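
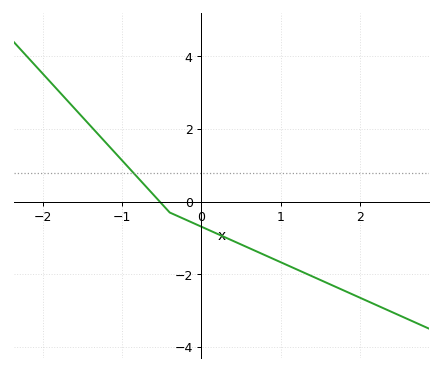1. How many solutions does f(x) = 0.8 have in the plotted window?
1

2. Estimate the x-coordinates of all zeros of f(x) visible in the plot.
-0.5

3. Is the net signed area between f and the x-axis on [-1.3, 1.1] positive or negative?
negative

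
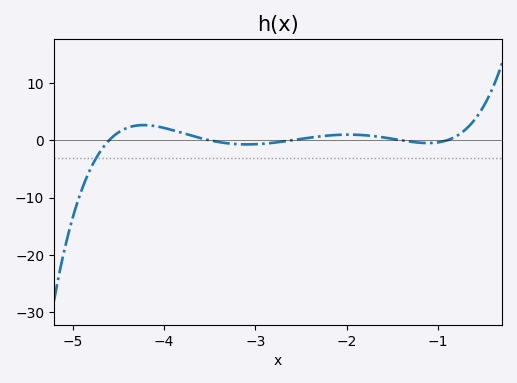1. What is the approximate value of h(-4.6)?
0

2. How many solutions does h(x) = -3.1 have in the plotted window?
1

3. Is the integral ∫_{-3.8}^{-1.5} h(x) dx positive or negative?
positive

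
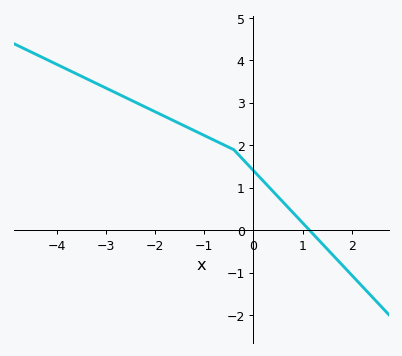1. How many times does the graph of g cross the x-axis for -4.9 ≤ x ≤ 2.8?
1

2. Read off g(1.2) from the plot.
-0.1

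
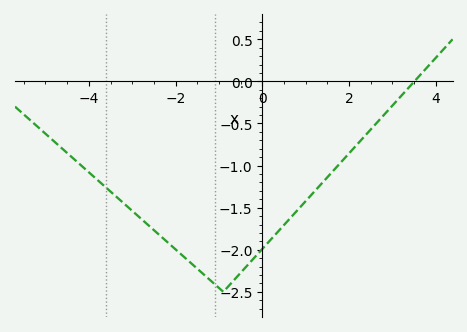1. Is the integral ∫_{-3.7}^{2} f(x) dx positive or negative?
negative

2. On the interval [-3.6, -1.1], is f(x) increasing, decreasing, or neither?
decreasing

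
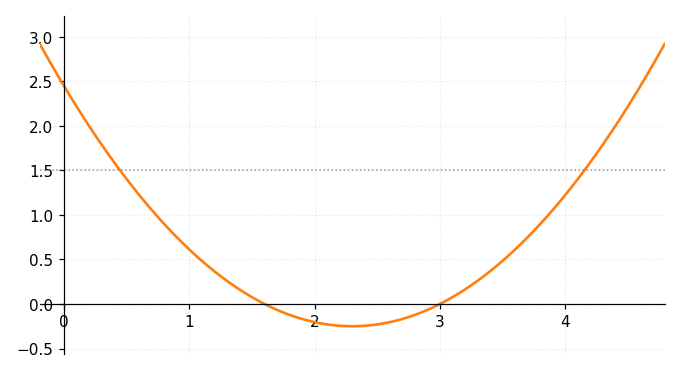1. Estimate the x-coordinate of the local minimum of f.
2.3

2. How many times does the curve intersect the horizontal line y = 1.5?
2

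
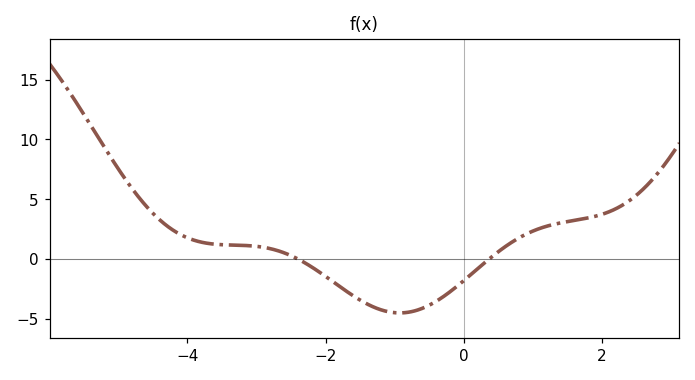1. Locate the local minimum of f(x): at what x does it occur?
-0.925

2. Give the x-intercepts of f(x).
-2.41, 0.372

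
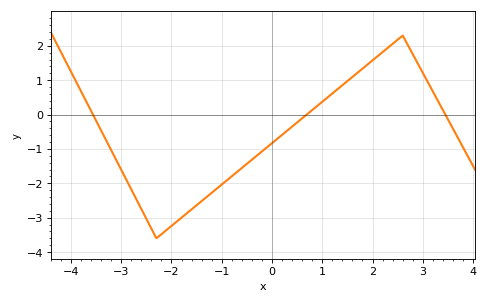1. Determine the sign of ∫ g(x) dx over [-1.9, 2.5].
negative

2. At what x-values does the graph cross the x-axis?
-3.56, 0.69, 3.45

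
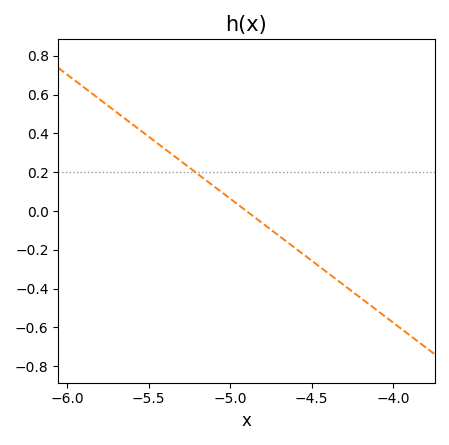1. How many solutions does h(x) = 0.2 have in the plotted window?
1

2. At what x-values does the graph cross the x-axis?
-4.9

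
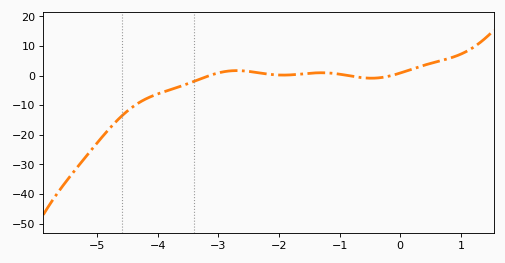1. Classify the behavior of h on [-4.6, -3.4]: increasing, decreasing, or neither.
increasing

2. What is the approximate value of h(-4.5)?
-11.9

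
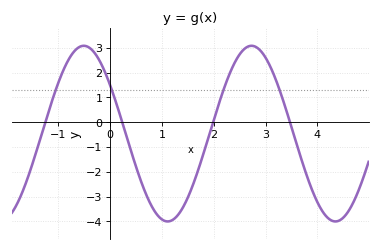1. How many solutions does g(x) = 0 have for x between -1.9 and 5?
4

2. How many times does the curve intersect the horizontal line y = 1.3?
4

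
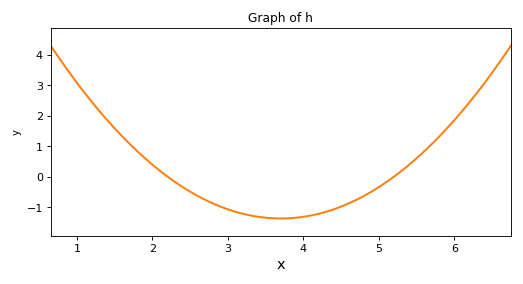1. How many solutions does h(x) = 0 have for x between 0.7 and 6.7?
2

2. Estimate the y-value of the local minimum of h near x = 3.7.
-1.37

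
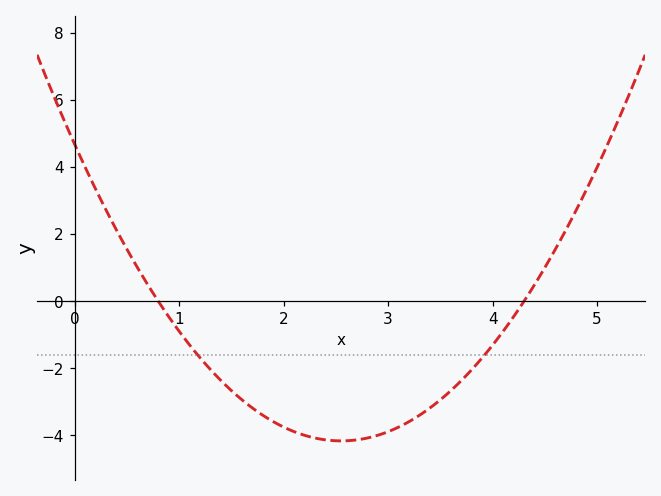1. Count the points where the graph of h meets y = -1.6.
2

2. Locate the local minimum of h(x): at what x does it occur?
2.5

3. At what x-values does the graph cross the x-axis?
0.8, 4.3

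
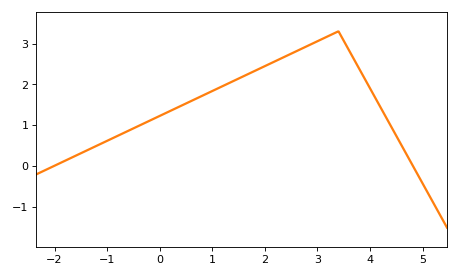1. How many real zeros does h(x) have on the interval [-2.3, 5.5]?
2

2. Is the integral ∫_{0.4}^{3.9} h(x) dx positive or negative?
positive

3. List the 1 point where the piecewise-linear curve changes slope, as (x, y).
(3.4, 3.3)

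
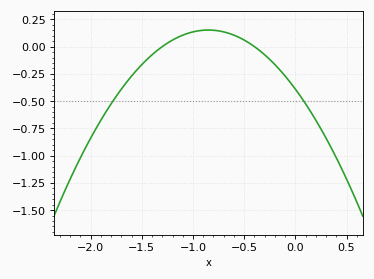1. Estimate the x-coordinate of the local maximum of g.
-0.85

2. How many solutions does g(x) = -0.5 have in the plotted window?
2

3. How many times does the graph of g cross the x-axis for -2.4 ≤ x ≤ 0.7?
2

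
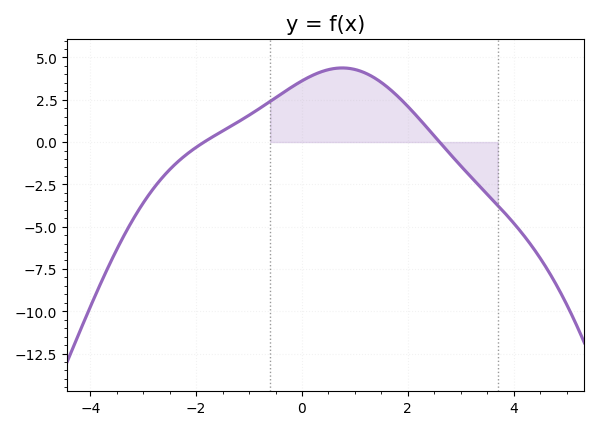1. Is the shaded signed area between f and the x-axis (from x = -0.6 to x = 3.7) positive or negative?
positive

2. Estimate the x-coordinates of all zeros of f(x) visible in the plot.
-1.8, 2.6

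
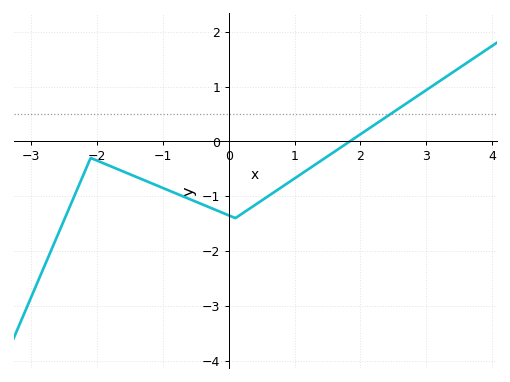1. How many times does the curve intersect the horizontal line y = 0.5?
1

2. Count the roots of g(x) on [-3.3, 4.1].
1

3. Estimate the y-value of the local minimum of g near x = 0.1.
-1.4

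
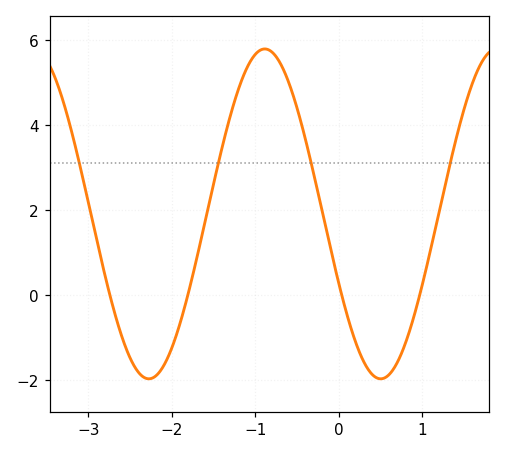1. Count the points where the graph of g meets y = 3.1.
4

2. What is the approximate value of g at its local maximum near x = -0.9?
5.79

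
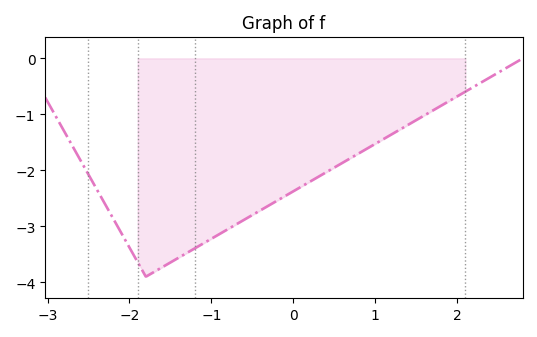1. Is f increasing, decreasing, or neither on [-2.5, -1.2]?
neither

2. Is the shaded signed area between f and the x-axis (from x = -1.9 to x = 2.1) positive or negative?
negative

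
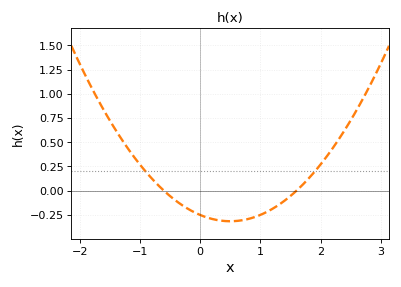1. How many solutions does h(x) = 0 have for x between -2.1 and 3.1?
2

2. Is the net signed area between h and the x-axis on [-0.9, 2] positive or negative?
negative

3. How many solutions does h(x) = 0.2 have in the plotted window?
2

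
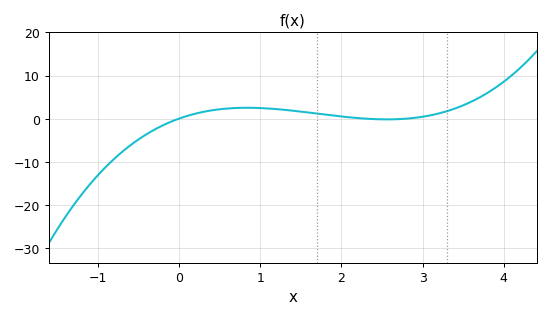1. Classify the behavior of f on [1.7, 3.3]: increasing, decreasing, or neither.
neither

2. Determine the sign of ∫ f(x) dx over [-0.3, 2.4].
positive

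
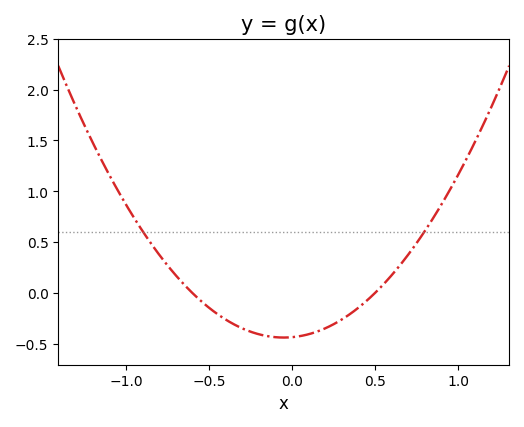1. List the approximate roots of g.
-0.6, 0.5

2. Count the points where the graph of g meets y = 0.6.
2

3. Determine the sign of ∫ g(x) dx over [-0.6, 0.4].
negative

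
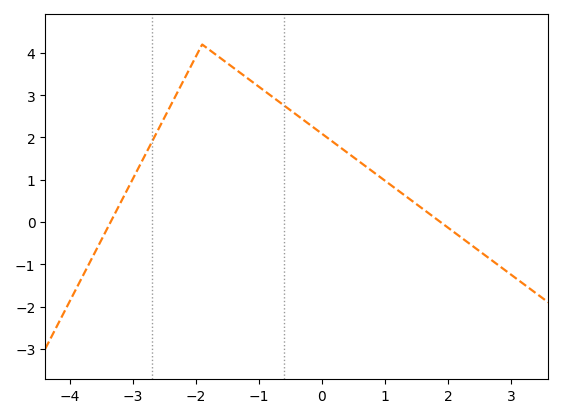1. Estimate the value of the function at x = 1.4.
0.532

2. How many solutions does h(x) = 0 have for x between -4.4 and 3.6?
2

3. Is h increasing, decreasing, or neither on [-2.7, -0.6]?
neither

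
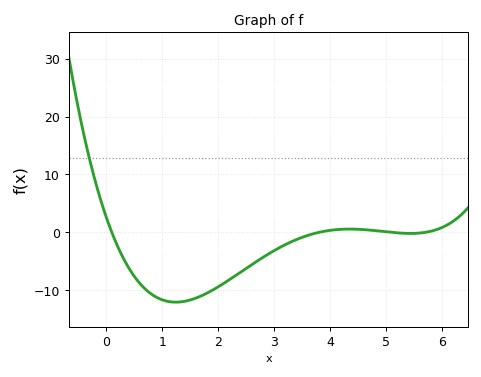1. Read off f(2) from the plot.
-9.41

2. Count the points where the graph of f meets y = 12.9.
1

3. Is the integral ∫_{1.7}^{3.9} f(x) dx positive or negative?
negative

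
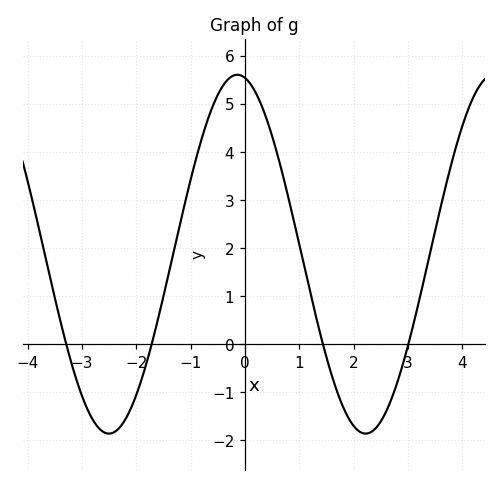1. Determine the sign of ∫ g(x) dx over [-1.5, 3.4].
positive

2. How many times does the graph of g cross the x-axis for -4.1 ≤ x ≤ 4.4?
4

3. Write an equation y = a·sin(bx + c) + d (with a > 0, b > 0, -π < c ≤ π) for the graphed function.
y = 3.73sin(1.3x + 1.8) + 1.87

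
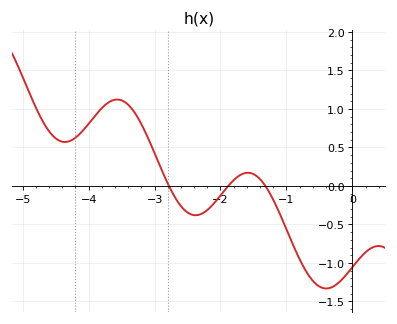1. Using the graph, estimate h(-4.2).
0.65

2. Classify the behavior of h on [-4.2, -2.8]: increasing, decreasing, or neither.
neither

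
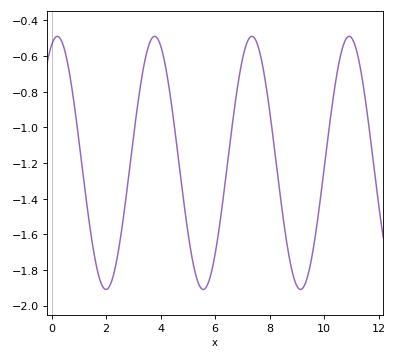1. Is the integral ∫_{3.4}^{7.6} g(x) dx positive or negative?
negative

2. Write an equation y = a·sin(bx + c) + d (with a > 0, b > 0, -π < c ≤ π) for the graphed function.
y = 0.71sin(1.76x + 1.2) - 1.2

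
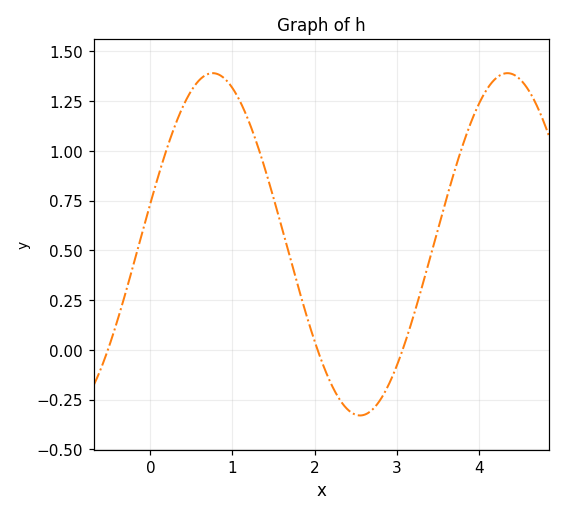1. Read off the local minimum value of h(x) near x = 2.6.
-0.33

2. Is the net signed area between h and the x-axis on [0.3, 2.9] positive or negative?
positive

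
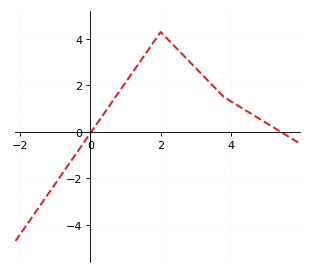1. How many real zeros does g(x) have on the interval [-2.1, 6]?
2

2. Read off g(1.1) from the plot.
2.4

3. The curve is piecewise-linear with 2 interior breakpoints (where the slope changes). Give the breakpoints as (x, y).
(2, 4.3); (3.8, 1.5)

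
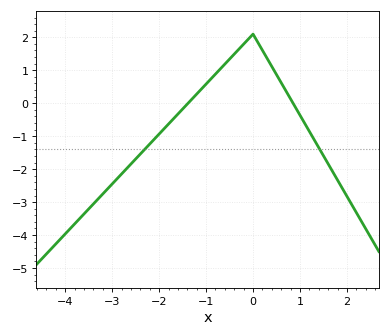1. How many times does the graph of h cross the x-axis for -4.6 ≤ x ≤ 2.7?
2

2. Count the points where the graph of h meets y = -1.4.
2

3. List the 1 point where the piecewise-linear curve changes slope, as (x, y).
(0, 2.1)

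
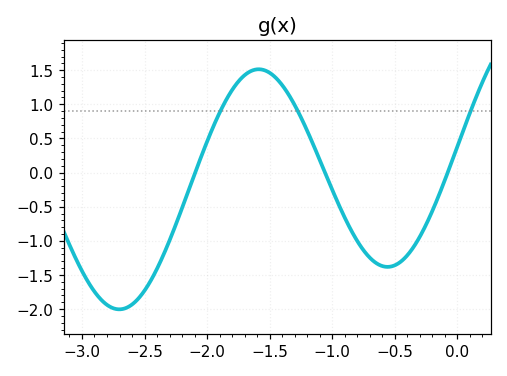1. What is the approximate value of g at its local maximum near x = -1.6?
1.51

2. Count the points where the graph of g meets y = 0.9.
3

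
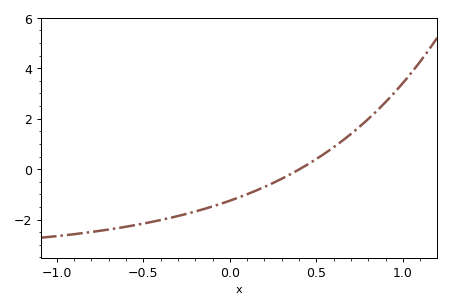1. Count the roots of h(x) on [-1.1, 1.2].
1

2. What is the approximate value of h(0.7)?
1.4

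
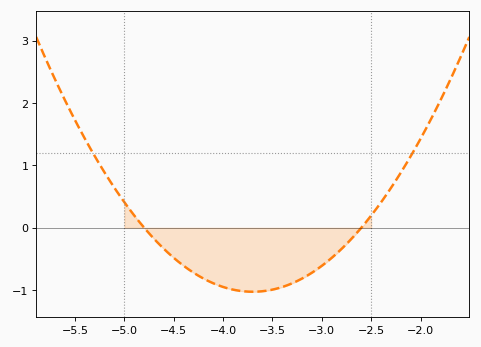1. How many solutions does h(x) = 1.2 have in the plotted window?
2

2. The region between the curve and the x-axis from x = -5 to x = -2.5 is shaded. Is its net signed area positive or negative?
negative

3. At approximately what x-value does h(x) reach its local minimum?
-3.7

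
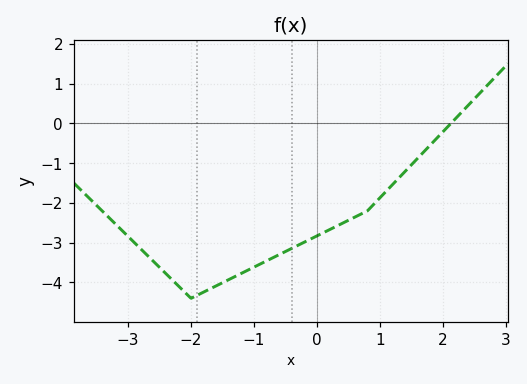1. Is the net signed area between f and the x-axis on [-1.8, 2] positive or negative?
negative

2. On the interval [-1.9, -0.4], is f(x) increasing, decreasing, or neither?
increasing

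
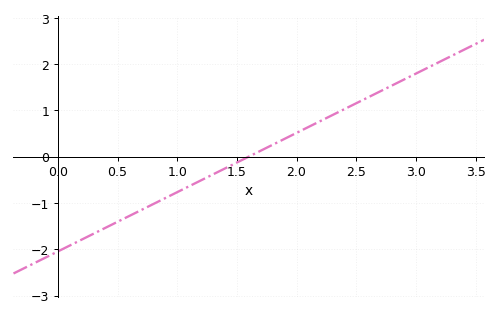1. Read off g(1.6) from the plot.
0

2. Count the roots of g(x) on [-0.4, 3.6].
1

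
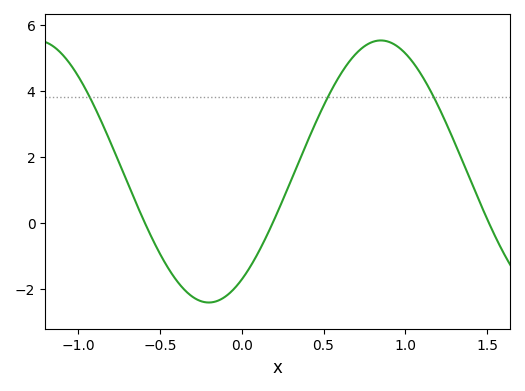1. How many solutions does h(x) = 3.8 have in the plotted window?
3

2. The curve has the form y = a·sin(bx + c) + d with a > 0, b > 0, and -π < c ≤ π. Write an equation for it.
y = 3.97sin(2.99x - 0.97) + 1.55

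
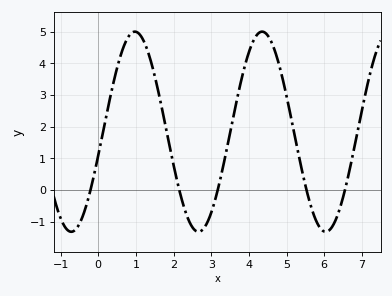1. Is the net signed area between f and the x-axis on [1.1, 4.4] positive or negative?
positive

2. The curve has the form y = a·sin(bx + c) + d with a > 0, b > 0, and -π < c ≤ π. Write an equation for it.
y = 3.16sin(1.9x - 0.24) + 1.84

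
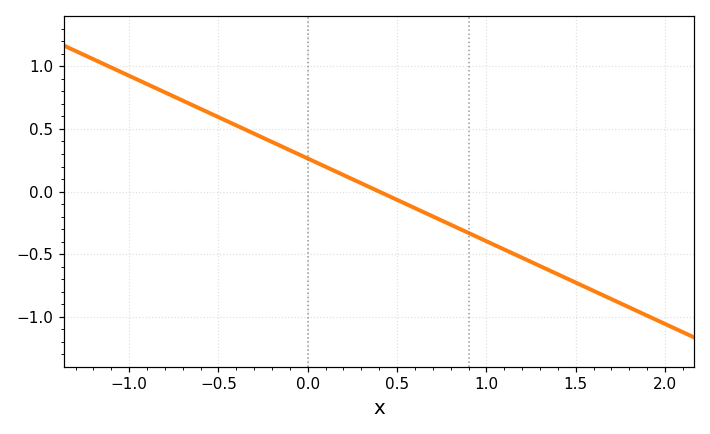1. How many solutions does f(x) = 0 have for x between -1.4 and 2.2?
1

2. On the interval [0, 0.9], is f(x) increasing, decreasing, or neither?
decreasing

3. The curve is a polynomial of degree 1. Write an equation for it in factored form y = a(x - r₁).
y = -0.66(x - 0.4)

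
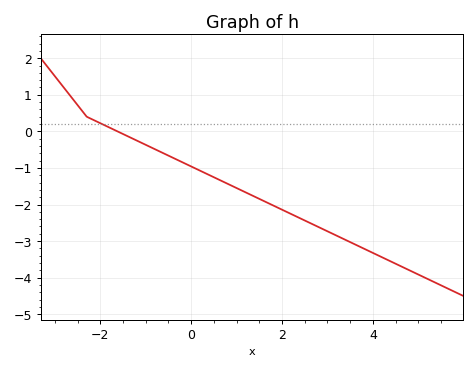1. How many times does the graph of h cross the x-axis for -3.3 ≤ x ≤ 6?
1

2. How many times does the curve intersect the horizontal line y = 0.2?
1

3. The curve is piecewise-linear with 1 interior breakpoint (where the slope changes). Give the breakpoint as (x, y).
(-2.3, 0.4)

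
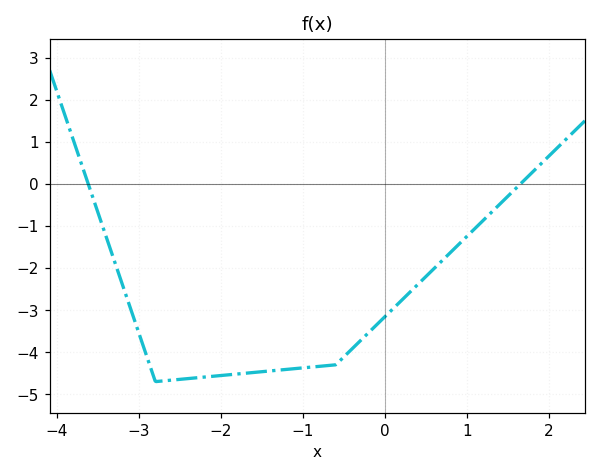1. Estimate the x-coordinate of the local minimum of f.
-2.8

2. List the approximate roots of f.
-3.62, 1.65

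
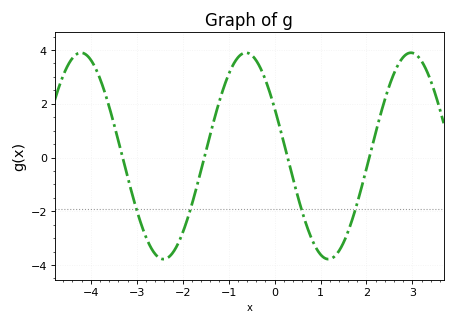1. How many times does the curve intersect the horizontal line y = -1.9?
4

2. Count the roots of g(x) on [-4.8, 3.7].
4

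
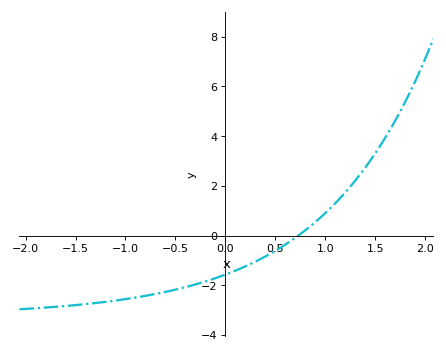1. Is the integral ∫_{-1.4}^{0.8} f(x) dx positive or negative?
negative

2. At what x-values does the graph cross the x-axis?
0.7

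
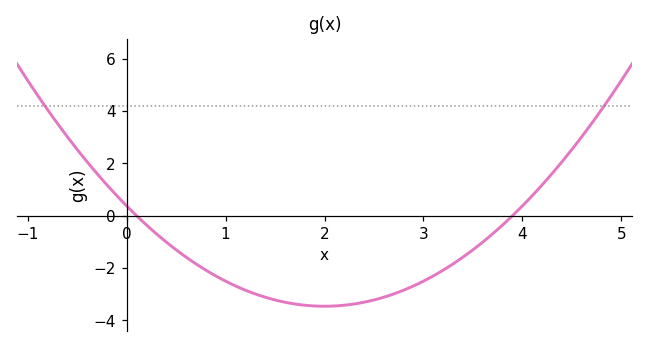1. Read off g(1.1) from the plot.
-2.69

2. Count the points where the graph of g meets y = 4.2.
2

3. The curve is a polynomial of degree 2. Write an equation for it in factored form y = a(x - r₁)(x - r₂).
y = 0.96(x - 0.1)(x - 3.9)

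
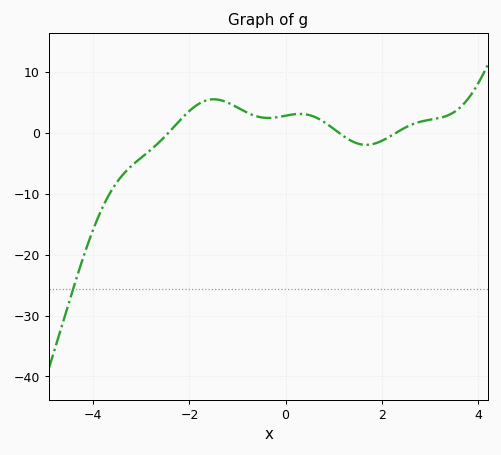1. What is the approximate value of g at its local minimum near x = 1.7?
-1.96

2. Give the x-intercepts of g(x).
-2.44, 1.11, 2.29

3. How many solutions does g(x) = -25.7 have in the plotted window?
1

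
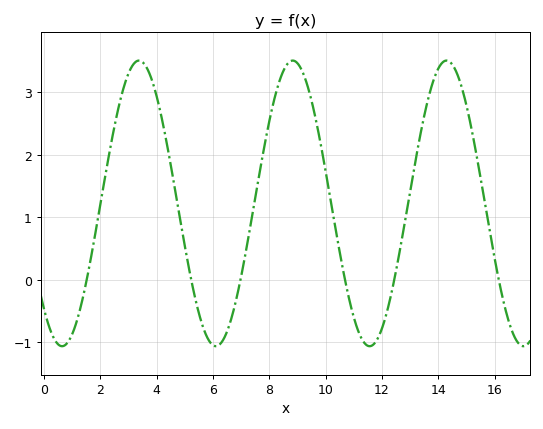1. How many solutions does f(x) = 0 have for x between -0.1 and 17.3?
6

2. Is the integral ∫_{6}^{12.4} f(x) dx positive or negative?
positive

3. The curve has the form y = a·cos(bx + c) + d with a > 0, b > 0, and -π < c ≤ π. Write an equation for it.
y = 2.28cos(1.15x + 2.41) + 1.22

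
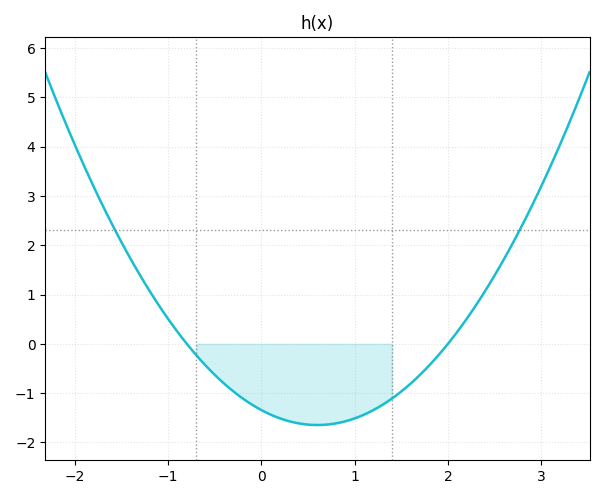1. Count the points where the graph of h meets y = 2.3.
2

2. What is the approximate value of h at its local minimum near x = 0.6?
-1.6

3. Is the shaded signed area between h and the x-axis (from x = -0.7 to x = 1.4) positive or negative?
negative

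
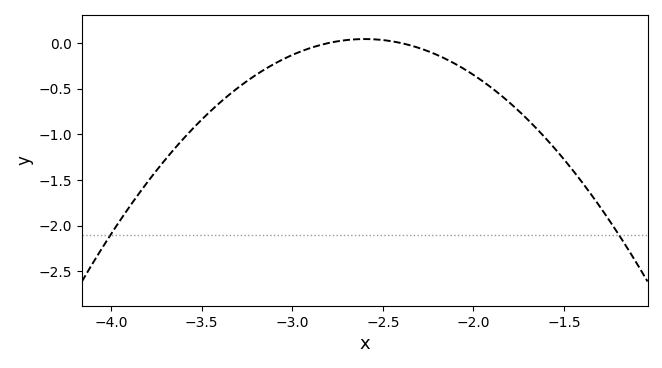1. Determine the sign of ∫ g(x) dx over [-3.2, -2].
negative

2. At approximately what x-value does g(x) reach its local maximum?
-2.6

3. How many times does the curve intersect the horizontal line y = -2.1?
2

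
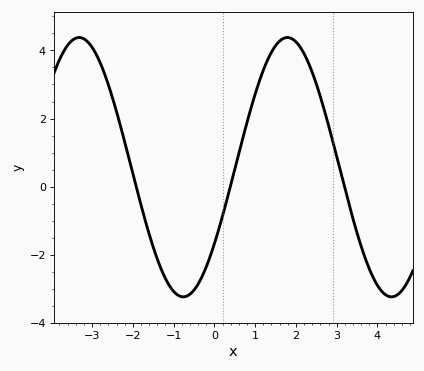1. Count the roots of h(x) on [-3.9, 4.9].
3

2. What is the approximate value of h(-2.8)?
3.6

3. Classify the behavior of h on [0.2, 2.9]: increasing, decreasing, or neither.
neither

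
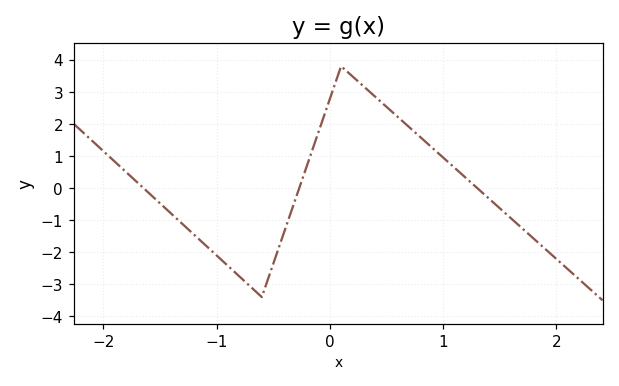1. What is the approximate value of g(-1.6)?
-0.148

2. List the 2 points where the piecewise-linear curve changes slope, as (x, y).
(-0.6, -3.4); (0.1, 3.8)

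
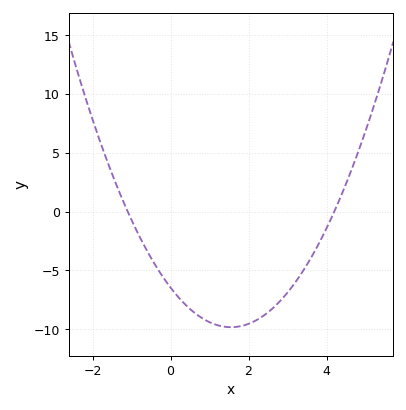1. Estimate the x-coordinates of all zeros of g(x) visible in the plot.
-1.1, 4.2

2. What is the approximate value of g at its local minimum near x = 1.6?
-9.83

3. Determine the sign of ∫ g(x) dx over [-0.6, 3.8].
negative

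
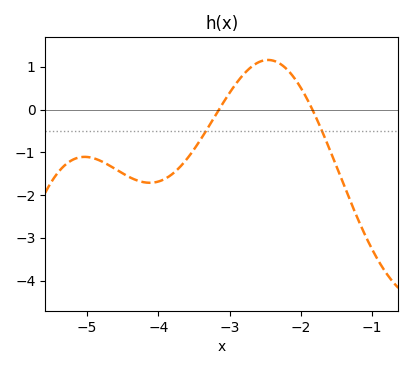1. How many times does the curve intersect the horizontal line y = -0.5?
2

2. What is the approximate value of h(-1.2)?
-2.6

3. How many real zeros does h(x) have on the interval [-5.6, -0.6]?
2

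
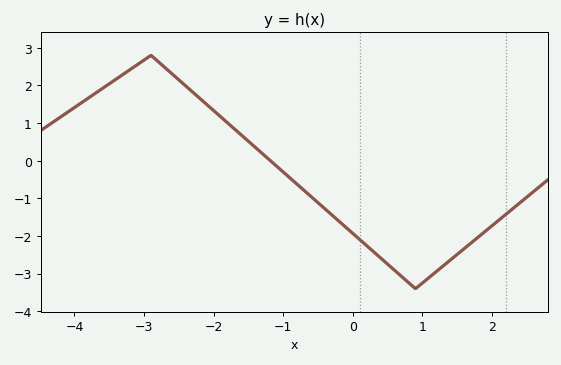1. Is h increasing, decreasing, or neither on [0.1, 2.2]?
neither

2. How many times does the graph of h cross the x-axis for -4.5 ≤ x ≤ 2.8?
1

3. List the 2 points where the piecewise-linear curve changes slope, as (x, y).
(-2.9, 2.8); (0.9, -3.4)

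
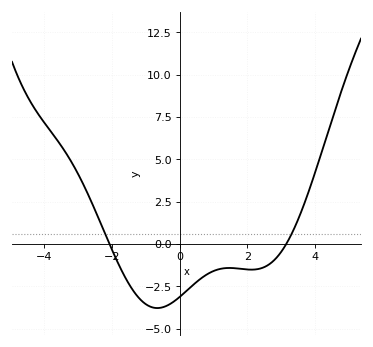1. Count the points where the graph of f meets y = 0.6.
2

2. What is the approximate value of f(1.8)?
-1.4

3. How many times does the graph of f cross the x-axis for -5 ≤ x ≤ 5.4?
2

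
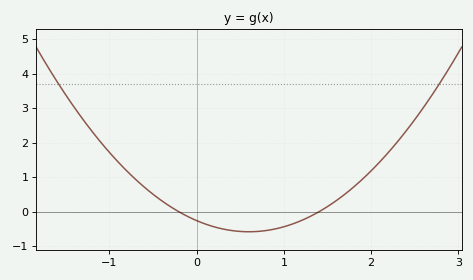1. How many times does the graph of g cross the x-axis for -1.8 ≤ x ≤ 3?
2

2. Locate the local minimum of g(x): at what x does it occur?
0.6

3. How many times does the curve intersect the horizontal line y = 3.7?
2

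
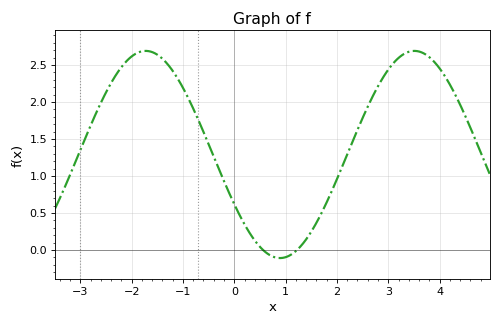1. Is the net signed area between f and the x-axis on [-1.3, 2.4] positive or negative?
positive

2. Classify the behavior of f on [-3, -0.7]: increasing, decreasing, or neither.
neither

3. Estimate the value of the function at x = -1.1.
2.31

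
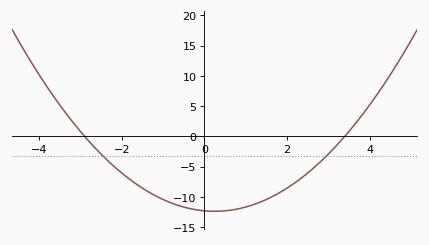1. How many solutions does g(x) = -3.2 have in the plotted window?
2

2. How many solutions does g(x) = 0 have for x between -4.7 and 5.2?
2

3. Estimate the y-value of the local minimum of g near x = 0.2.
-12.5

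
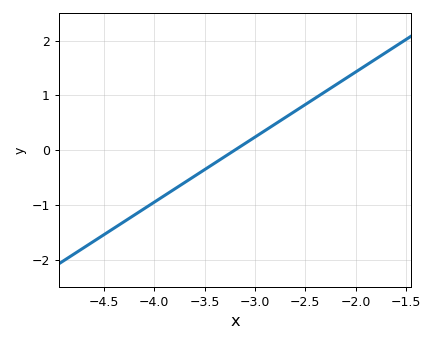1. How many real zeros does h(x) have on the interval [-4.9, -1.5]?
1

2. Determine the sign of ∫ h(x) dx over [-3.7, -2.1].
positive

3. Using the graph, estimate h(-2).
1.43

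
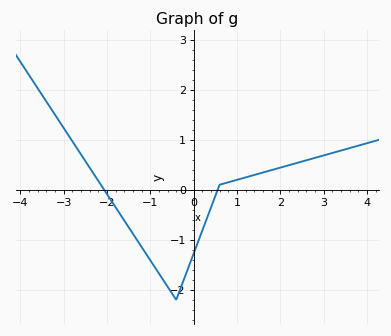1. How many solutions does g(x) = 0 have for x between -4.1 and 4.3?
2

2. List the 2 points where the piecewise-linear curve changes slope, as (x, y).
(-0.4, -2.2); (0.6, 0.1)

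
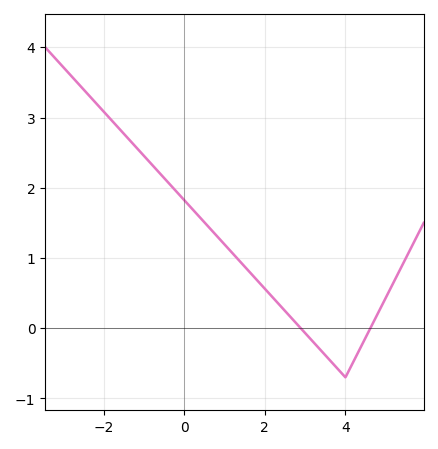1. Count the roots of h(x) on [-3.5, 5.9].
2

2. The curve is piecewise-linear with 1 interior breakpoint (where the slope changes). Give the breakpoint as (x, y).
(4, -0.7)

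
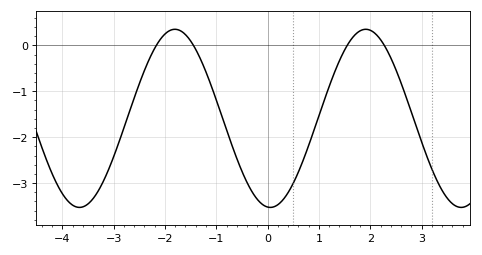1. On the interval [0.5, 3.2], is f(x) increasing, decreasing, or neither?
neither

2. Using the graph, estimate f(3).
-2.1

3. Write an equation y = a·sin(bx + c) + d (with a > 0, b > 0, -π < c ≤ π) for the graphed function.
y = 1.94sin(1.7x - 1.7) - 1.59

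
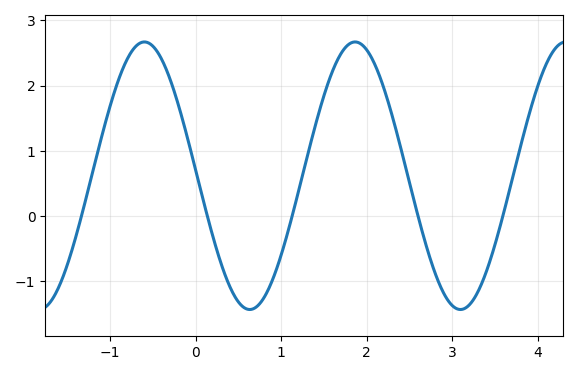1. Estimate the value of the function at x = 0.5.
-1.32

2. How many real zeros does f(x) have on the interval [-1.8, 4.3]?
5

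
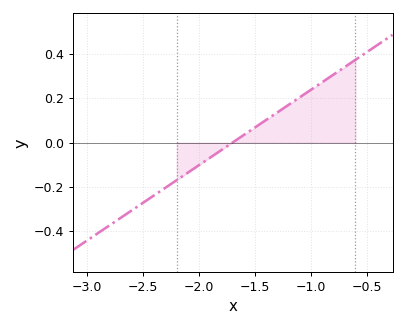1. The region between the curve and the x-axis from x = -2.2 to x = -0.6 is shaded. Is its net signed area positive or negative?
positive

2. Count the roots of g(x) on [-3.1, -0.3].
1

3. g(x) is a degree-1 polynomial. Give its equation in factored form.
y = 0.34(x + 1.7)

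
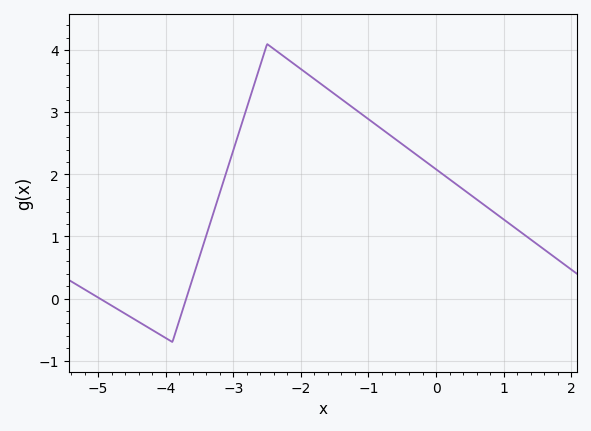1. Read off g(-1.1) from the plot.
2.97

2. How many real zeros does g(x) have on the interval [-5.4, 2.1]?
2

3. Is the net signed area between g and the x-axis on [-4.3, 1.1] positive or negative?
positive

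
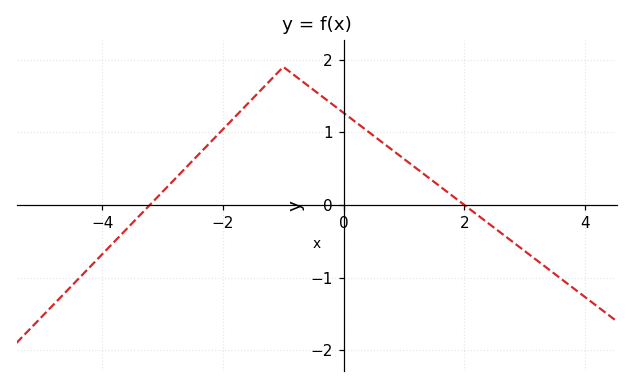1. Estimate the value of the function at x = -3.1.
0.097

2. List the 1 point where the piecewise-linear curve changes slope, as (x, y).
(-1, 1.9)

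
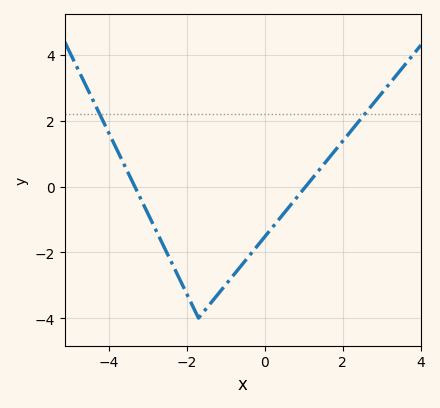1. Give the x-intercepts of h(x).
-3.4, 1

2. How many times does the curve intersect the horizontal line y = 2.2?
2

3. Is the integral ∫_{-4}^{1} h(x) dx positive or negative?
negative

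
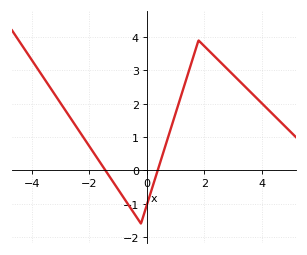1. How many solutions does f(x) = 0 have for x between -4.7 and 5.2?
2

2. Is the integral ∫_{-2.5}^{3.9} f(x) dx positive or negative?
positive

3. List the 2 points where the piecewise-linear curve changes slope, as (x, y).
(-0.2, -1.6); (1.8, 3.9)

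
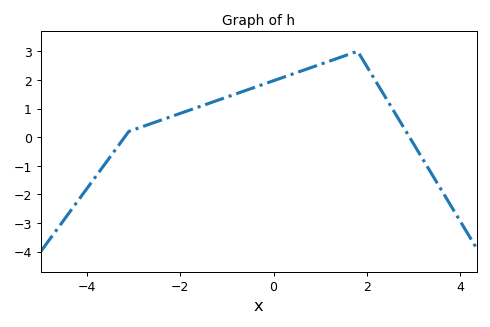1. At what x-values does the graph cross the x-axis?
-3.2, 3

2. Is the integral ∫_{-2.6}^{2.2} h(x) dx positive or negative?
positive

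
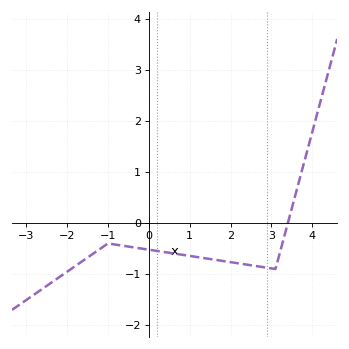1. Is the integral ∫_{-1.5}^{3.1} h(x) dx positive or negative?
negative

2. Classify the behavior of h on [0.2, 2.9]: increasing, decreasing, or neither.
decreasing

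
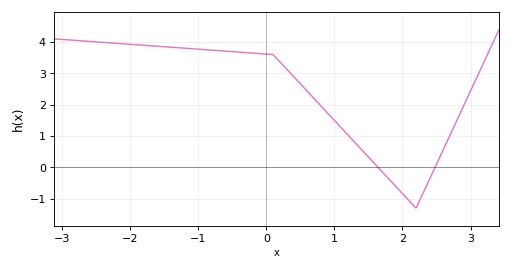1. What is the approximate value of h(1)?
1.5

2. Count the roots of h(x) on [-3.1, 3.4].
2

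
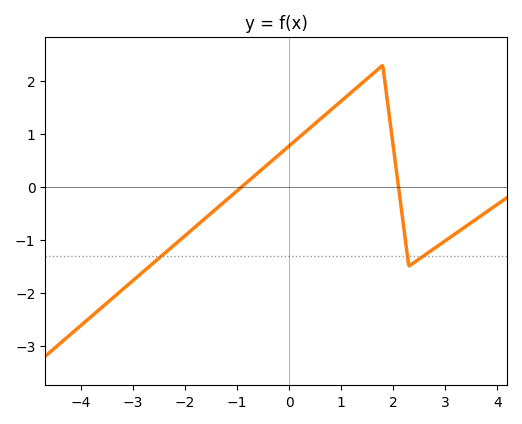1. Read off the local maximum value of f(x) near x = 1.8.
2.3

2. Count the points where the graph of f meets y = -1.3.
3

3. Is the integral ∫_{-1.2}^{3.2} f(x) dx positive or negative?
positive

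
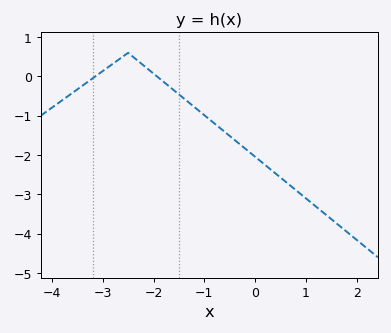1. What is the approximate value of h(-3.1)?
0.041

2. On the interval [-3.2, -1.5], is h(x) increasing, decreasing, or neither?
neither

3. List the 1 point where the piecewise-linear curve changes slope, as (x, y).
(-2.5, 0.6)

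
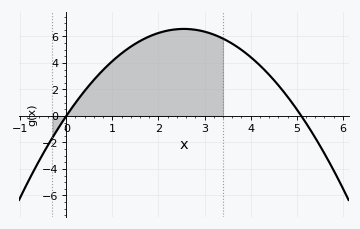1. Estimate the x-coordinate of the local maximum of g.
2.5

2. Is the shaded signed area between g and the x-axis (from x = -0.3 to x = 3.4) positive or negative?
positive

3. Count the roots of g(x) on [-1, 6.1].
2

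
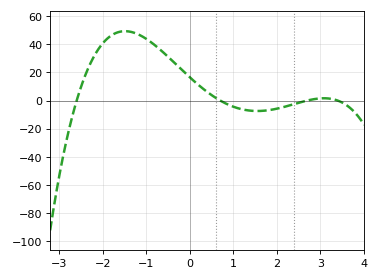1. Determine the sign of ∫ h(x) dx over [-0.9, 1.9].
positive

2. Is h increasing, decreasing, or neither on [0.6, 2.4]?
neither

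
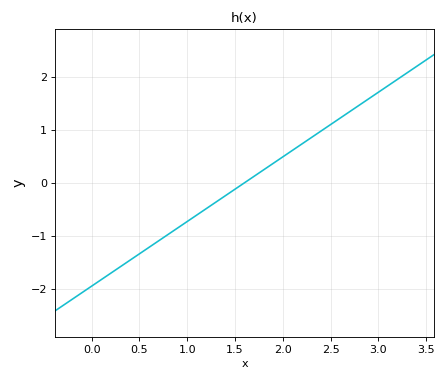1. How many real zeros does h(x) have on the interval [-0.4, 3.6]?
1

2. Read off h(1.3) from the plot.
-0.366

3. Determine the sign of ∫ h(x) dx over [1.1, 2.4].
positive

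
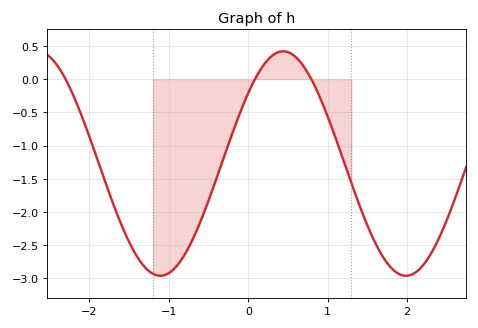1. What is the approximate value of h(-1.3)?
-2.85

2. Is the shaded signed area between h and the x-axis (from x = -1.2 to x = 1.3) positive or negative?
negative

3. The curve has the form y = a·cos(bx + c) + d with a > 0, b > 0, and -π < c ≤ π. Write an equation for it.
y = 1.69cos(2x - 0.89) - 1.27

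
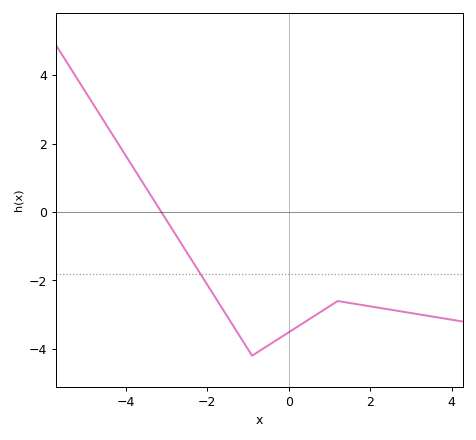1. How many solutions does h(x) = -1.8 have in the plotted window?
1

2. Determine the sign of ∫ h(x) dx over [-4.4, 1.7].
negative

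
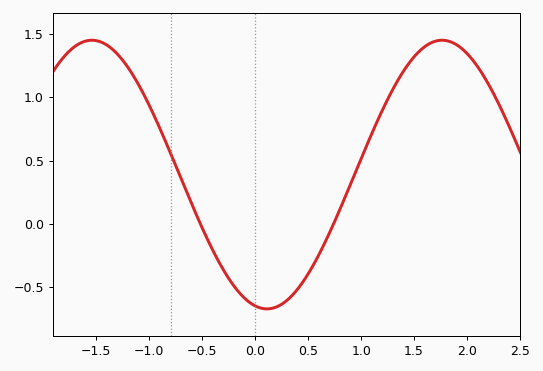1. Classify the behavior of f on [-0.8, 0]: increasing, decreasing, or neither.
decreasing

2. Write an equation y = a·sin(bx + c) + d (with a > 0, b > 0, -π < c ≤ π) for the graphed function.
y = 1.06sin(1.9x - 1.8) + 0.39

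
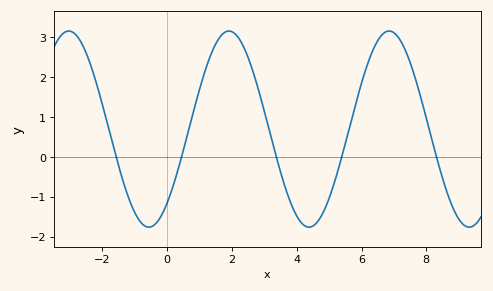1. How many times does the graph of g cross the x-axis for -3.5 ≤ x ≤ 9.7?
5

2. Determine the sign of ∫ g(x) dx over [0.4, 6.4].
positive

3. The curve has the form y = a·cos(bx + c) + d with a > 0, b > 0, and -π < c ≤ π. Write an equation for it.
y = 2.46cos(1.27x - 2.42) + 0.7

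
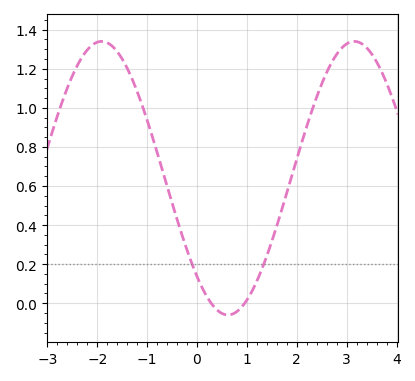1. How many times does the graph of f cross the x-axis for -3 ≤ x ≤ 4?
2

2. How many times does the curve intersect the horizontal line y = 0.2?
2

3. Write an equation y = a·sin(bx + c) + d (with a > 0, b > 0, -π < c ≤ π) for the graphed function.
y = 0.7sin(1.2x - 2.3) + 0.64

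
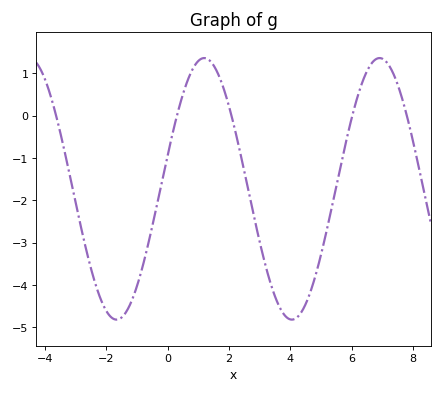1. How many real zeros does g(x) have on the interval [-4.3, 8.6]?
5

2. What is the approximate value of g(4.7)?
-4.06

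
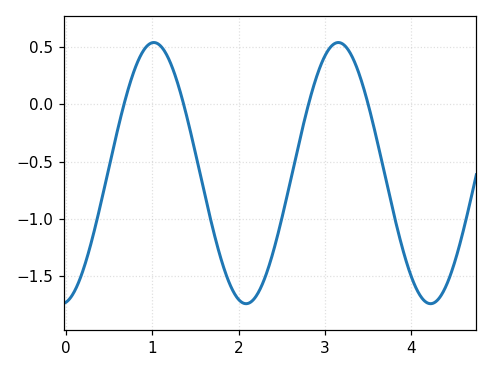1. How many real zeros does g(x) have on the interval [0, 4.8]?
4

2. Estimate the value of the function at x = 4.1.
-1.65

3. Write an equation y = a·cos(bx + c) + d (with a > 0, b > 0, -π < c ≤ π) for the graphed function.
y = 1.14cos(2.9x - 3) - 0.6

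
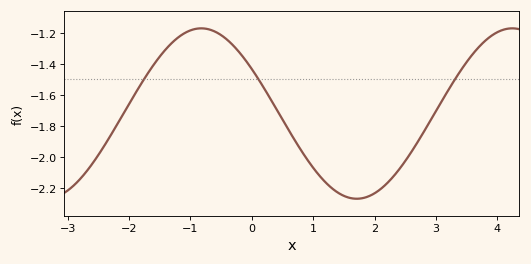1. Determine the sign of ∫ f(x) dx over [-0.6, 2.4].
negative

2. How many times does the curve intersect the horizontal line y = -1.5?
3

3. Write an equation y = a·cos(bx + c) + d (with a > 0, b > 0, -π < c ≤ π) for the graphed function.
y = 0.55cos(1.24x + 1.02) - 1.72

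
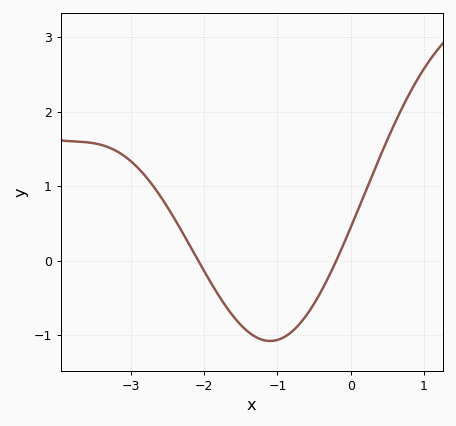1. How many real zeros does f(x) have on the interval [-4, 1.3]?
2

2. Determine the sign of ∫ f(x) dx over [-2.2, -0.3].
negative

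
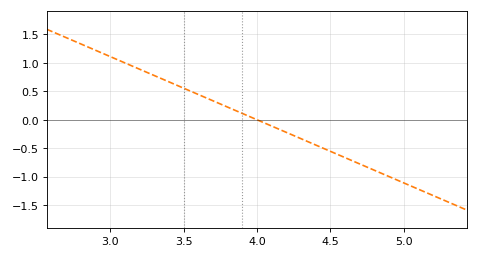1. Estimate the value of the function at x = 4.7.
-0.8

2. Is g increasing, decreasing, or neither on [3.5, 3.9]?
decreasing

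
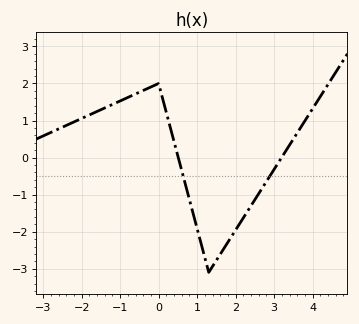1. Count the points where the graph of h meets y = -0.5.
2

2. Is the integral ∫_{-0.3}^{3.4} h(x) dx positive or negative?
negative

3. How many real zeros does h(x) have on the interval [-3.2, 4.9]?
2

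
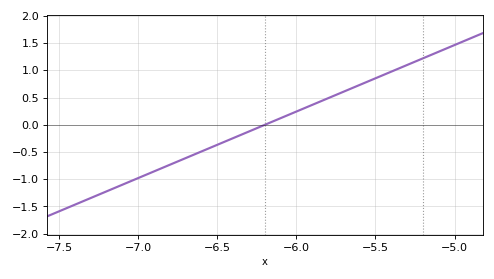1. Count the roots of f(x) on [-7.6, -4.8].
1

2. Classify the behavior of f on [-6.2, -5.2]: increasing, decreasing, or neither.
increasing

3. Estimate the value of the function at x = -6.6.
-0.488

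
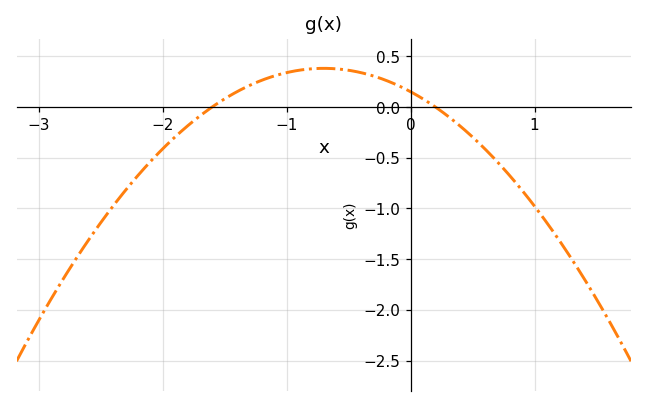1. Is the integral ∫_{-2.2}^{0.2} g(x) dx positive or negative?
positive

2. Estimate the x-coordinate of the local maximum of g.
-0.7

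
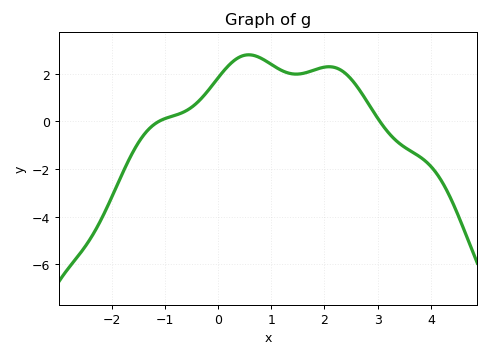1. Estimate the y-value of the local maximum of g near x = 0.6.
2.8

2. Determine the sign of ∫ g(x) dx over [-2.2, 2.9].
positive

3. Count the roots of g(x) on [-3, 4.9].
2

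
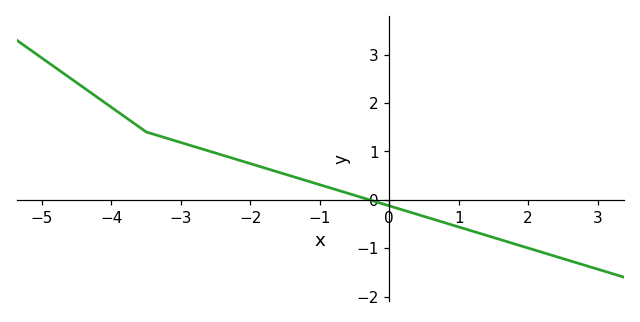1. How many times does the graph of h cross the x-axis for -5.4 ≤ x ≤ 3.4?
1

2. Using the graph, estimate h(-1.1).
0.353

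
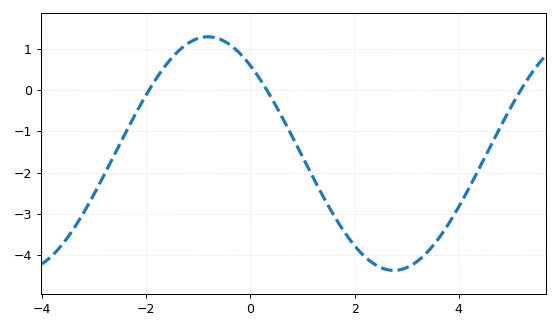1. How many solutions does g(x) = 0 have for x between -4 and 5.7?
3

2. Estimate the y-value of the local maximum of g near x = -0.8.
1.3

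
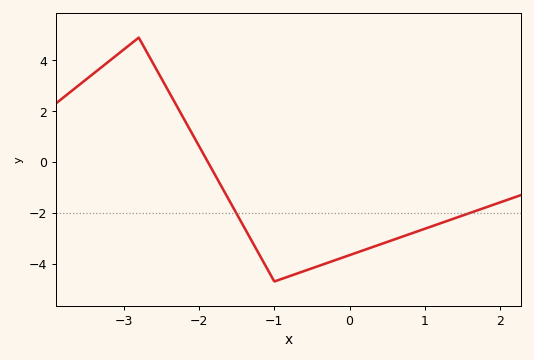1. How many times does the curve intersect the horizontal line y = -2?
2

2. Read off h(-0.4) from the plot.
-4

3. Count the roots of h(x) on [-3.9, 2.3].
1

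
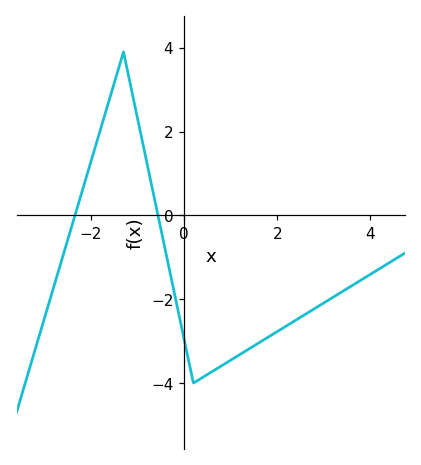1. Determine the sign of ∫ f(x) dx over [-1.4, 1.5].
negative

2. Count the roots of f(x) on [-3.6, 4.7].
2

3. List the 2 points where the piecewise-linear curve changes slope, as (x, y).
(-1.3, 3.9); (0.2, -4)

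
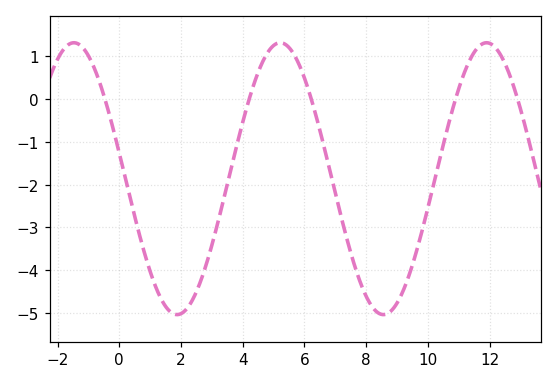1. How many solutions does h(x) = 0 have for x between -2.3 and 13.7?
5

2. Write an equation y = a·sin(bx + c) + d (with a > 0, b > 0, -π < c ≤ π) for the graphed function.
y = 3.18sin(0.94x + 3) - 1.86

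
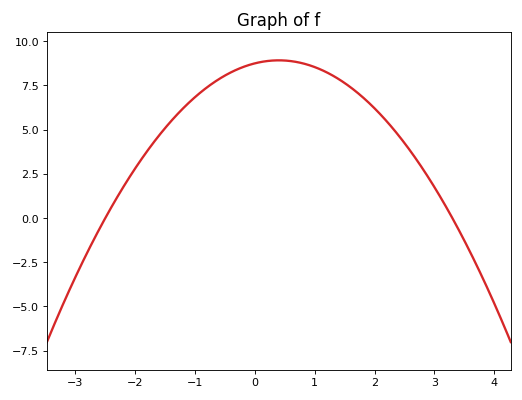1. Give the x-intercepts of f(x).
-2.4, 3.2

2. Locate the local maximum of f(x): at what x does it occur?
0.4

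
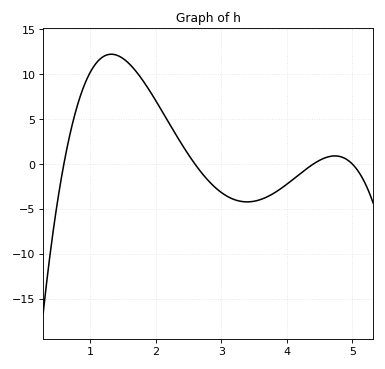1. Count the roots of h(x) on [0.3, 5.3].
4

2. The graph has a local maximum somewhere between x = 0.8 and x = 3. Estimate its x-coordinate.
1.32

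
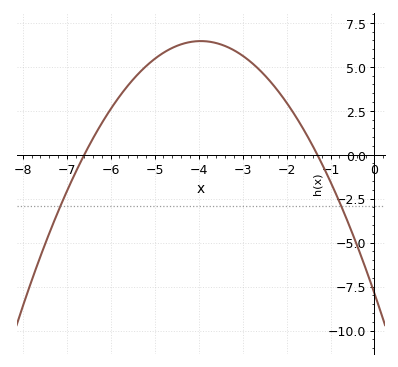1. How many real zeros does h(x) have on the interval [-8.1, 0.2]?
2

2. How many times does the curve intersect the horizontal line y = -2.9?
2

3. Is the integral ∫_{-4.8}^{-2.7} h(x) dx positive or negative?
positive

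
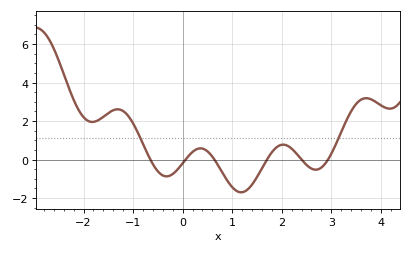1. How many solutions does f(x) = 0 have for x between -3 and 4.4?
6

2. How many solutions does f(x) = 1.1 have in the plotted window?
2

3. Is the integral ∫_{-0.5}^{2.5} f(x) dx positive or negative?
negative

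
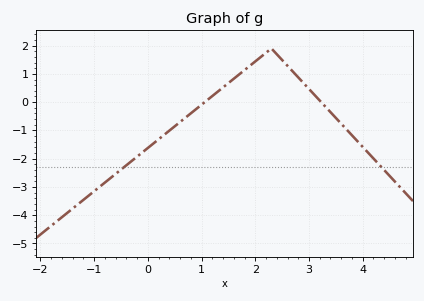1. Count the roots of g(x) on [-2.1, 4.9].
2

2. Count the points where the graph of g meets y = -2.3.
2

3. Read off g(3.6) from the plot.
-0.763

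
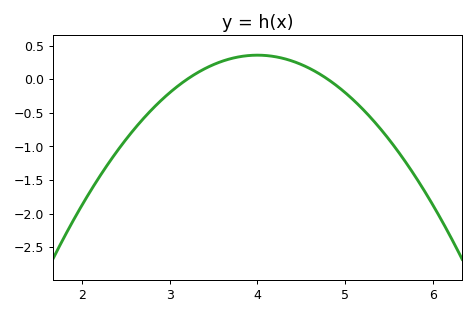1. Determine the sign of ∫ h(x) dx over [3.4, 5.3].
positive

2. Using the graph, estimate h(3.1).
-0.1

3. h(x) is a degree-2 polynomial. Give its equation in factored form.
y = -0.56(x - 3.2)(x - 4.8)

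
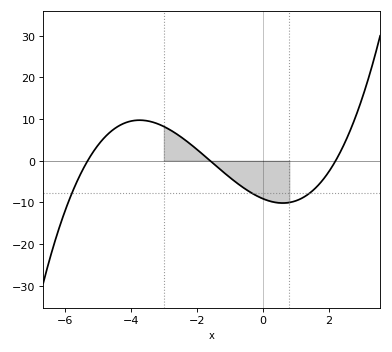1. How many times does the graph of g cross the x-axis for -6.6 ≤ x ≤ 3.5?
3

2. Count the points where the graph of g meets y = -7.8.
3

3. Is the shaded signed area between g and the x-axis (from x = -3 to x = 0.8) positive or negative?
negative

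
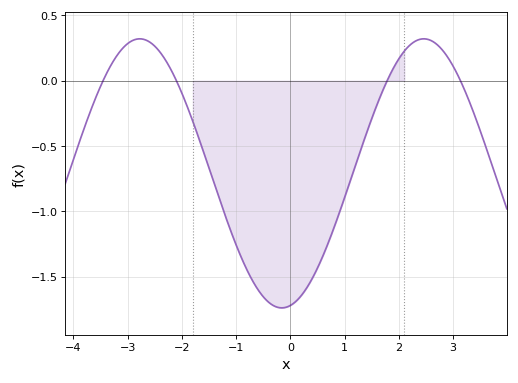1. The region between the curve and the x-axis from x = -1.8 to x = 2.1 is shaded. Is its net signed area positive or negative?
negative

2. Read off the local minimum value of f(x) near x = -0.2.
-1.75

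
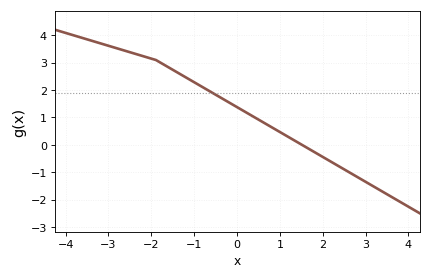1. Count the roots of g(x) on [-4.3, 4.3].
1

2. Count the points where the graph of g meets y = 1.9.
1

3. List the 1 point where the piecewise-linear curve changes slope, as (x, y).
(-1.9, 3.1)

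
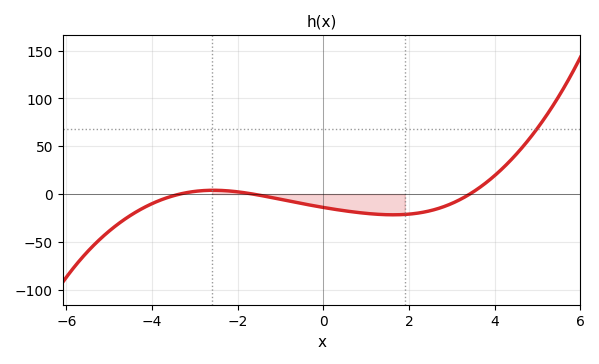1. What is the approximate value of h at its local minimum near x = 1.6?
-21.7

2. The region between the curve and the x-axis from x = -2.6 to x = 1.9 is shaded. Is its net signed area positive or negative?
negative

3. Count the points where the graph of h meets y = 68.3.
1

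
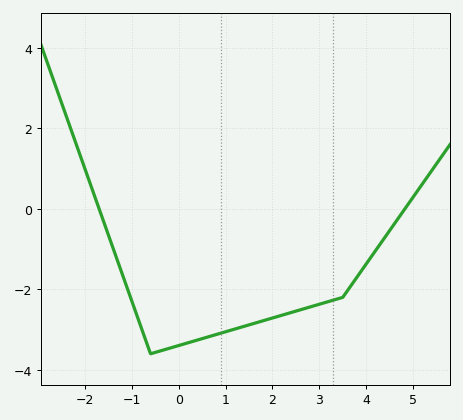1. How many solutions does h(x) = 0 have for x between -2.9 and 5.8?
2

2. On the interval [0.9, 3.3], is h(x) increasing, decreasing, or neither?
increasing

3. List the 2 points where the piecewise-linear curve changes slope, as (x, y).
(-0.6, -3.6); (3.5, -2.2)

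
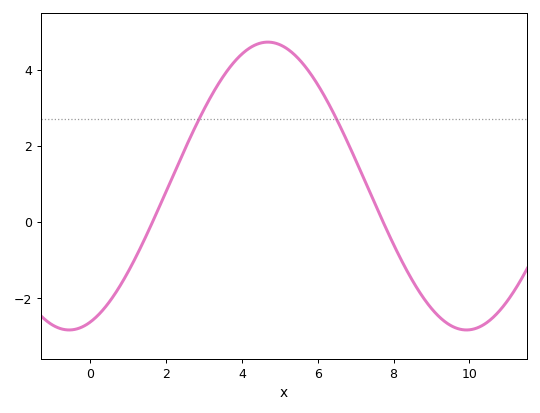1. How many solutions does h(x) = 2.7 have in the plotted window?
2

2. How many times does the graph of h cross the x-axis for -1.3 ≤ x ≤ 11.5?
2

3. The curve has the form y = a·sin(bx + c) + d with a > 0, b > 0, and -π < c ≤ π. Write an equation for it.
y = 3.78sin(0.6x - 1.2) + 0.95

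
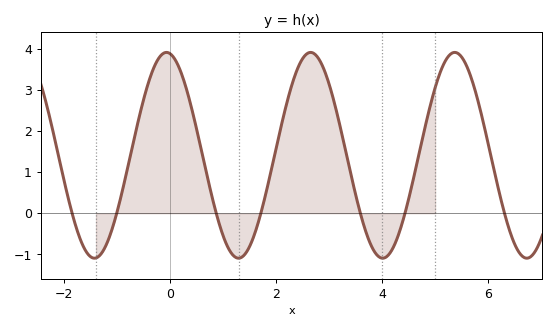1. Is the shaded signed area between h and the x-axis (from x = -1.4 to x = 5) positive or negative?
positive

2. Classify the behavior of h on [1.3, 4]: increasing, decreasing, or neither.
neither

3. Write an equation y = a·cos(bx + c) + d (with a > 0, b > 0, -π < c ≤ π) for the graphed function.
y = 2.5cos(2.31x + 0.162) + 1.41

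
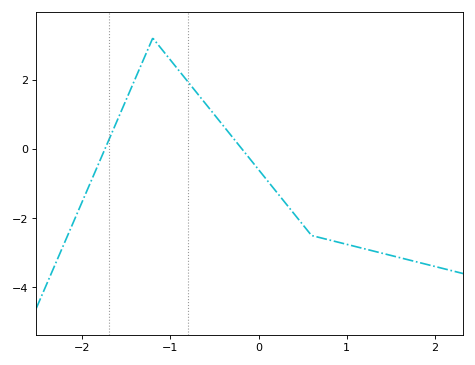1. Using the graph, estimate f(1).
-2.8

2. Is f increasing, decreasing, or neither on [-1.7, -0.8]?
neither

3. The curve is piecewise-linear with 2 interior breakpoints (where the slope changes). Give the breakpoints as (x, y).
(-1.2, 3.2); (0.6, -2.5)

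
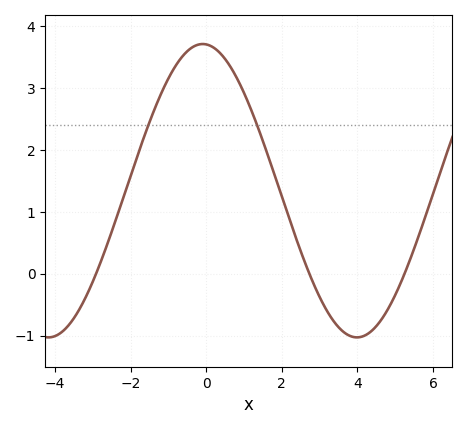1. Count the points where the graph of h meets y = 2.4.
2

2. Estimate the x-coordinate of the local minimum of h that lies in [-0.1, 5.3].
3.99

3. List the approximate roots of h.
-2.91, 2.73, 5.25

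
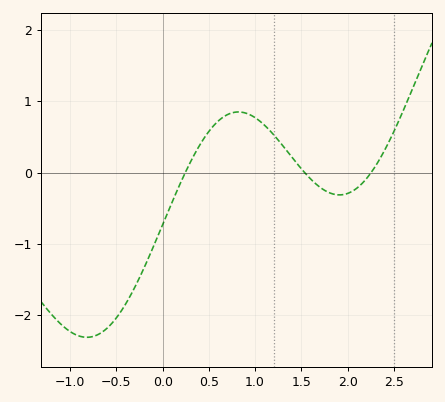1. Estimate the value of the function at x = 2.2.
-0.092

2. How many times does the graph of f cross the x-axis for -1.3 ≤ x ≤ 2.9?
3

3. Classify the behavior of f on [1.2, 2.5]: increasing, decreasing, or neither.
neither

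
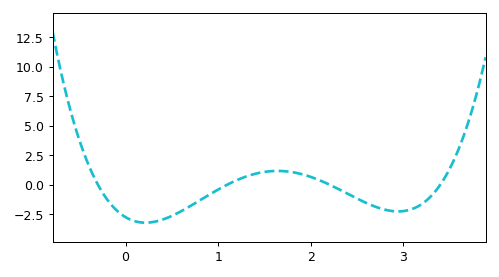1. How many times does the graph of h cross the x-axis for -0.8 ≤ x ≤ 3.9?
4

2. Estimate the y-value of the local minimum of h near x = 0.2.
-3.23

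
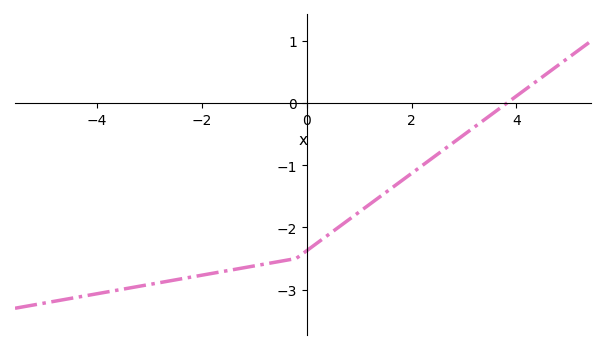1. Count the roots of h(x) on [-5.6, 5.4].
1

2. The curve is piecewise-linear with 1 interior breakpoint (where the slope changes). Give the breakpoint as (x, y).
(-0.2, -2.5)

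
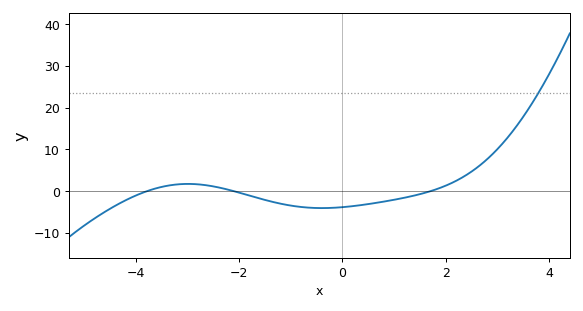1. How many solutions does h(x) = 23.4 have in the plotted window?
1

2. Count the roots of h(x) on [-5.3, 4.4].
3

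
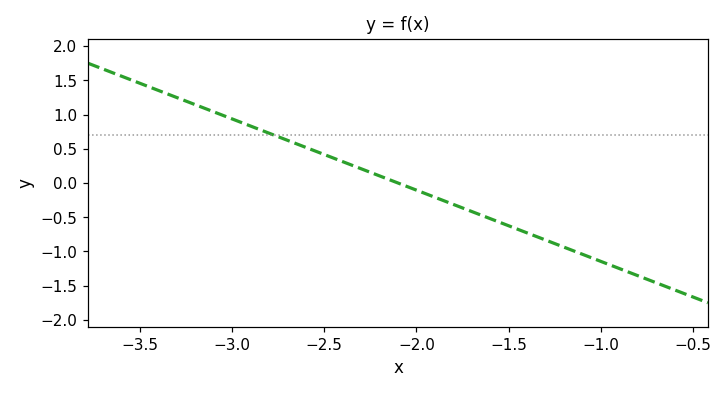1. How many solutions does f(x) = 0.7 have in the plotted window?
1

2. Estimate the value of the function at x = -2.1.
0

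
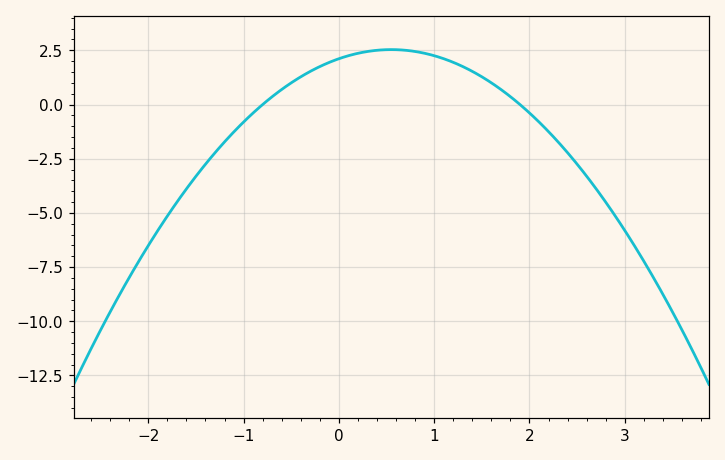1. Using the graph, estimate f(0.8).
2.45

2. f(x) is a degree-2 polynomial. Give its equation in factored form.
y = -1.39(x + 0.8)(x - 1.9)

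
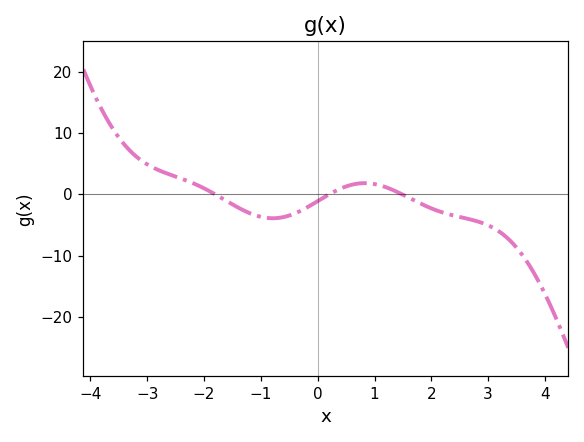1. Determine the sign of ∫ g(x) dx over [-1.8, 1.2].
negative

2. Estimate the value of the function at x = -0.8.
-3.93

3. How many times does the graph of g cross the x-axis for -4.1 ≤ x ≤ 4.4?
3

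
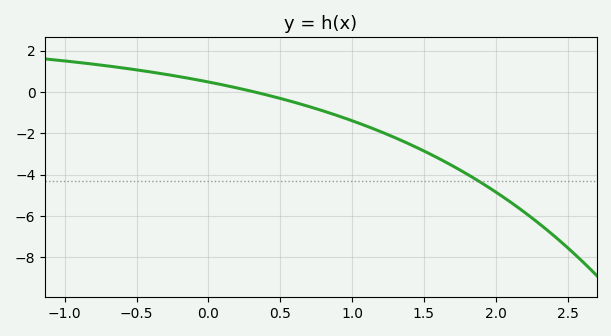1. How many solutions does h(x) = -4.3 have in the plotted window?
1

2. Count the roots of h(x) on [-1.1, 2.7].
1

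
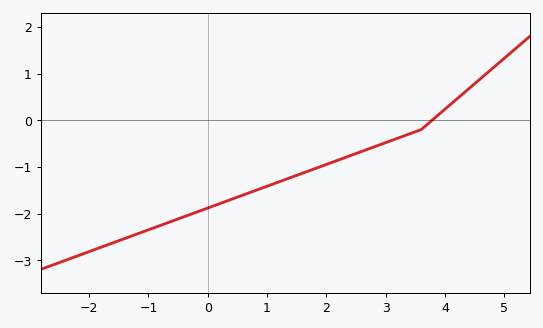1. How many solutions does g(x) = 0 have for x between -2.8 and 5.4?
1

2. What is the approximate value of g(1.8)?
-1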